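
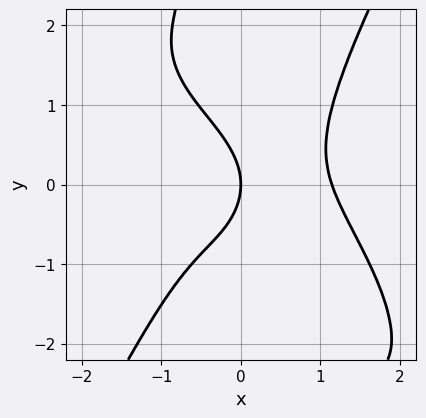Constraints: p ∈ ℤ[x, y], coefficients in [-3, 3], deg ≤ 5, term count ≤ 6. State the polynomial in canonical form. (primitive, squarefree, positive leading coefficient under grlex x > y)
1. Degree: the shape is more complex than any degree-3 curve, so deg p = 4.
2. Checking where it meets the axes: it meets the x-axis at x = 0 (among the integer gridlines); one y-axis crossing is at y = 0.
3. Assembling these constraints gives the stated polynomial.

2*x^4 + 2*x^3*y - x*y^3 - 2*y^2 - 3*x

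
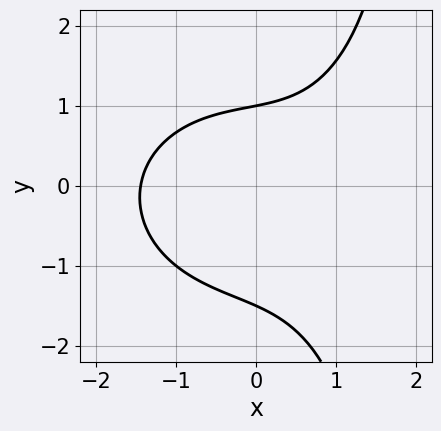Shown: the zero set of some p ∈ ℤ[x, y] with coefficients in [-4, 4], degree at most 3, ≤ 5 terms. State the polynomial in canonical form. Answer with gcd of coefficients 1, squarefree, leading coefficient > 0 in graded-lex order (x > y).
x^3 + x*y^2 - 2*y^2 - y + 3

(a) Degree: a generic line meets the curve in up to 3 points, so deg p = 3.
(b) Checking where it meets the axes: it crosses the y-axis at the gridline y = 1.
(c) Solving for integer coefficients yields p as stated.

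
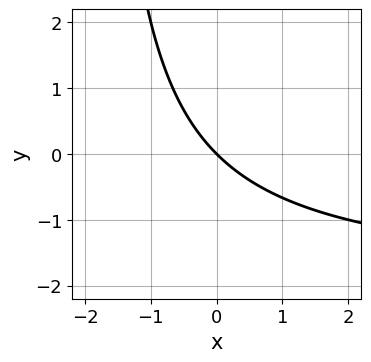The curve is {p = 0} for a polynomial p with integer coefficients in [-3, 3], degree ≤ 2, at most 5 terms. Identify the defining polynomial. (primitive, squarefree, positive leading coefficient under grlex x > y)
x*y + 2*x + 2*y

First, deg p = 2. No degree-1 curve has this shape.
Next, checking where it meets the axes: it crosses the y-axis at the gridline y = 0; it crosses the x-axis at the gridline x = 0.
Finally, matching integer coefficients to the picture gives p.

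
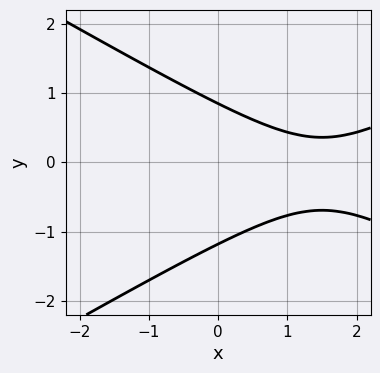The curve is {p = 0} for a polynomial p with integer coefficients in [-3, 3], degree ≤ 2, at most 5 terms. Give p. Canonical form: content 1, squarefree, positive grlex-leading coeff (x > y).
x^2 - 3*y^2 - 3*x - y + 3

(a) deg p = 2.
(b) Observable constraints: it misses every integer gridline on the x-axis.
(c) Assembling these constraints gives the stated polynomial.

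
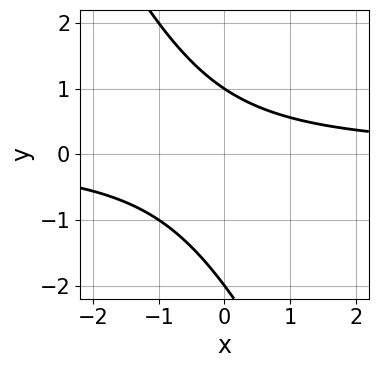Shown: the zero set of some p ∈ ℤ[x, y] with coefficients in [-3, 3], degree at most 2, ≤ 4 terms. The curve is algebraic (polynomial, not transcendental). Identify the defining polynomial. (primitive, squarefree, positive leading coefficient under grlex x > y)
2*x*y + y^2 + y - 2

(a) Degree: a generic line meets the curve in up to 2 points, so deg p = 2.
(b) Checking where it meets the axes: no x-intercept at any integer in the box; among the integer gridlines, it crosses the y-axis at y ∈ {-2, 1}.
(c) Assembling these constraints gives the stated polynomial.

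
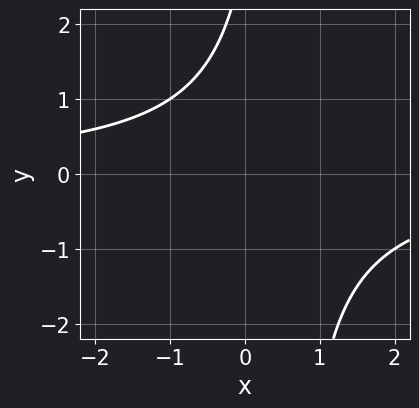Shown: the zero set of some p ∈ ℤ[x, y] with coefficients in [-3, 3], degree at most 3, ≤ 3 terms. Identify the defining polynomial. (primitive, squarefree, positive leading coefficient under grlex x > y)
2*x*y - y + 3

deg p = 2.
Against the integer gridlines: the curve avoids every integer y-axis point in the box; no x-intercept at any integer in the box.
Together with the visible shape, these determine p as stated.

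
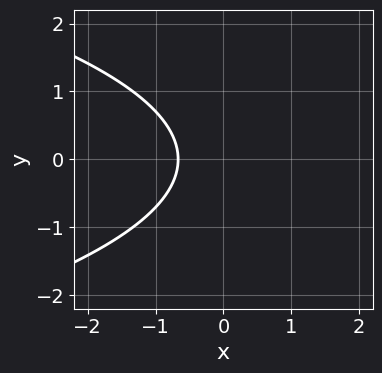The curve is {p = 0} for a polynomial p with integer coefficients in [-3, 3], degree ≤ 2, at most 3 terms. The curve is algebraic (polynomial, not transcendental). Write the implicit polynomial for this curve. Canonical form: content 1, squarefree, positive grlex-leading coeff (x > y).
2*y^2 + 3*x + 2

First, degree: no degree-1 curve has this shape, so deg p = 2.
Next, symmetries: it's symmetric under y → −y, forcing even powers of y.
Then, observable constraints: no y-intercept at any integer in the box.
Finally, solving for integer coefficients yields p as stated.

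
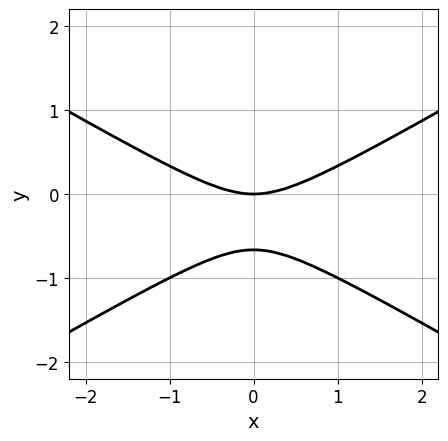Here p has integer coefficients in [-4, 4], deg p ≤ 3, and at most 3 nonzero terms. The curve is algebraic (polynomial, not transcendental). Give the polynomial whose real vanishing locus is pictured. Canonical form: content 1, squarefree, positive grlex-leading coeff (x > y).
x^2 - 3*y^2 - 2*y

1. deg p = 2.
2. Symmetries: mirror symmetry x ↦ −x ⇒ only even powers of x.
3. Against the integer gridlines: it meets the x-axis at x = 0 (among the integer gridlines); it meets the y-axis at y = 0 (among the integer gridlines).
4. Matching integer coefficients to the picture gives p.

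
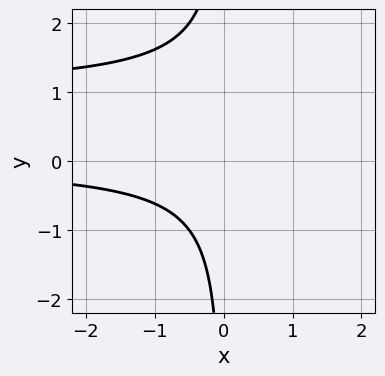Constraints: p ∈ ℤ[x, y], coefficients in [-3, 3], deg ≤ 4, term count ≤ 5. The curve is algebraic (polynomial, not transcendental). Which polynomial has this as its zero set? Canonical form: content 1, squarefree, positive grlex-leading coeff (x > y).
deg p = 3. A generic line meets the curve in up to 3 points.
Checking where it meets the axes: the curve avoids every integer x-axis point in the box; no y-intercept at any integer in the box.
Together with the visible shape, these determine p as stated.

x*y^2 - x*y + 1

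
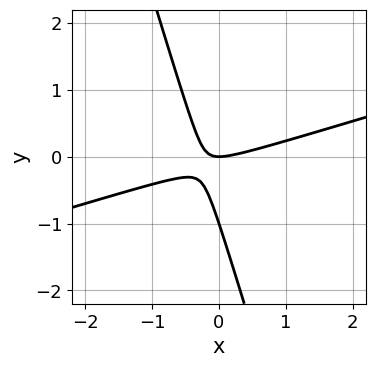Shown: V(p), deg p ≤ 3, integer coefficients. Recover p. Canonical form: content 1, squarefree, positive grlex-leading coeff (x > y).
1. deg p = 2. The shape is more complex than any degree-1 curve.
2. Against the integer gridlines: it crosses the x-axis at the gridline x = 0; among the integer gridlines, it crosses the y-axis at y ∈ {-1, 0}.
3. Solving for integer coefficients yields p as stated.

x^2 - 3*x*y - y^2 - y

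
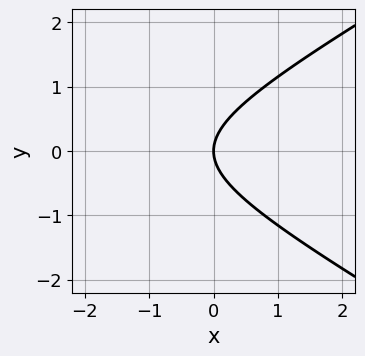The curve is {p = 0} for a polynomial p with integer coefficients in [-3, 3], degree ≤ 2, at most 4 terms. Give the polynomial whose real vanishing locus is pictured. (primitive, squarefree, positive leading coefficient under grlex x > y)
The degree is 2 — no degree-1 curve has this shape.
Symmetries: it's symmetric under y → −y, forcing even powers of y.
Reading off the gridlines: it meets the y-axis at y = 0 (among the integer gridlines); it meets the x-axis at x = 0 (among the integer gridlines).
Together with the visible shape, these determine p as stated.

x^2 - 3*y^2 + 3*x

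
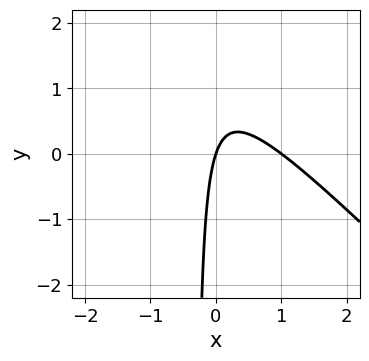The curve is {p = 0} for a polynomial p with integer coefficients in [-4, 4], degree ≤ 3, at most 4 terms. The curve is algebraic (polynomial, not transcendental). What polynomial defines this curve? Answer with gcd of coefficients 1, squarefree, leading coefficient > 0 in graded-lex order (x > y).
The degree is 2 — the shape is more complex than any degree-1 curve.
Reading off the gridlines: among the integer gridlines, it crosses the x-axis at x ∈ {0, 1}; it crosses the y-axis at the gridline y = 0.
Assembling these constraints gives the stated polynomial.

3*x^2 + 3*x*y - 3*x + y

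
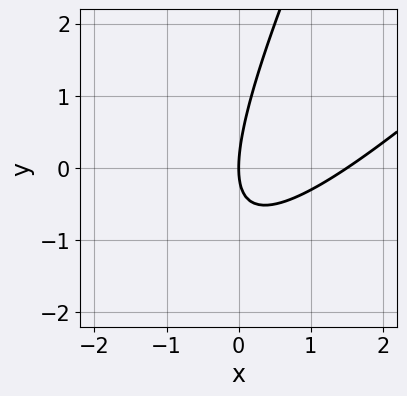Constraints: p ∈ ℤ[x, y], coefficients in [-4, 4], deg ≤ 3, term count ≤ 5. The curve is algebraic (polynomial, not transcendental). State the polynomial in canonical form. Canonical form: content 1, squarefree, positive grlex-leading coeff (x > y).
2*x^2 - 3*x*y + y^2 - 3*x

1. deg p = 2. No degree-1 curve has this shape.
2. From the visible intercepts: one y-axis crossing is at y = 0; one x-axis crossing is at x = 0.
3. Solving for integer coefficients yields p as stated.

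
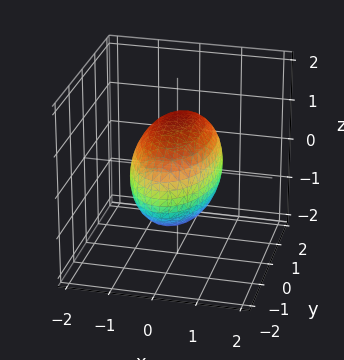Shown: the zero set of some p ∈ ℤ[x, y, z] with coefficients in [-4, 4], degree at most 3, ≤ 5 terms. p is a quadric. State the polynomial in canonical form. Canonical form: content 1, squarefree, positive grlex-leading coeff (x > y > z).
First, the degree is 2 — bounded and convex; a quadric.
Next, symmetries: the x ↦ −x reflection is a symmetry, so x appears only in even powers; it's symmetric under y → −y, forcing even powers of y; mirror symmetry z ↦ −z ⇒ only even powers of z.
Then, observable constraints: among the integer gridlines, it crosses the x-axis at x ∈ {-1, 1}.
Finally, the integer polynomial consistent with all of this is the stated p.

3*x^2 + y^2 + 2*z^2 - 3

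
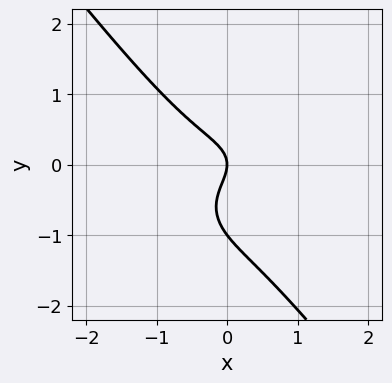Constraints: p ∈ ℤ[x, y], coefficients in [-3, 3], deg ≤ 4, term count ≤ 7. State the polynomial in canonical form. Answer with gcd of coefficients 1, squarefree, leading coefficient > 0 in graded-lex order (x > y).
3*x^3 + 2*x*y^2 + 3*y^3 + 3*y^2 + 2*x

First, deg p = 3. A generic line meets the curve in up to 3 points.
Next, from the axis intercepts and sections: it crosses the x-axis at the gridline x = 0; among the integer gridlines, it crosses the y-axis at y ∈ {-1, 0}.
Finally, matching integer coefficients to the picture gives p.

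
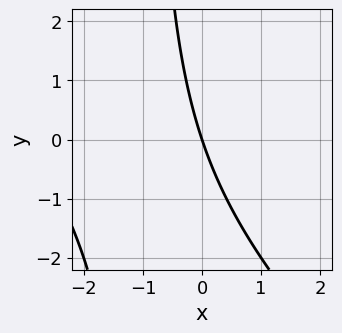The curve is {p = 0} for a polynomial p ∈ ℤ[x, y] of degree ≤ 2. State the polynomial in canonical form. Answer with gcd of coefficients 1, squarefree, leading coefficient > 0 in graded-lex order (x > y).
x^2 + x*y + 3*x + y

deg p = 2. No degree-1 curve has this shape.
Checking where it meets the axes: one x-axis crossing is at x = 0; it crosses the y-axis at the gridline y = 0.
Together with the visible shape, these determine p as stated.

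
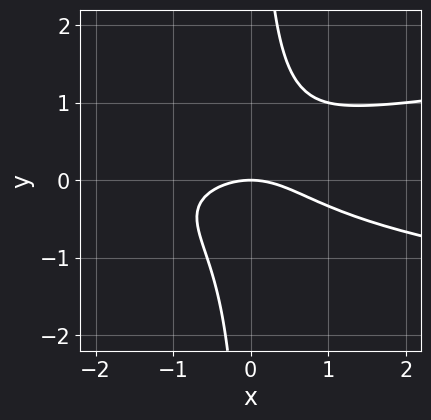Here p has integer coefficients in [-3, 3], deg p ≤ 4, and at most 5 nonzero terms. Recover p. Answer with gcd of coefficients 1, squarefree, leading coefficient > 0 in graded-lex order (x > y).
1. The degree is 3 — a generic line meets the curve in up to 3 points.
2. Reading off the gridlines: it crosses the x-axis at the gridline x = 0; it crosses the y-axis at the gridline y = 0.
3. Solving for integer coefficients yields p as stated.

3*x*y^2 - x^2 - 2*y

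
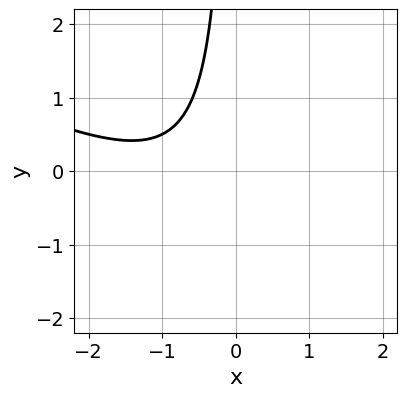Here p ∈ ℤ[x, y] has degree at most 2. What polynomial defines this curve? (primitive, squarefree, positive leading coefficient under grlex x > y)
x^2 + 2*x*y + 2*x + 2

(a) deg p = 2. A generic line meets the curve in up to 2 points.
(b) From the visible intercepts: no x-intercept at any integer in the box; the curve avoids every integer y-axis point in the box.
(c) Fitting integer coefficients to these (and the overall shape) gives p.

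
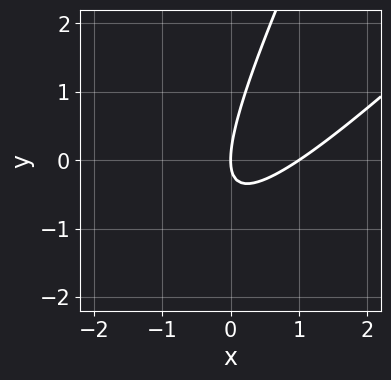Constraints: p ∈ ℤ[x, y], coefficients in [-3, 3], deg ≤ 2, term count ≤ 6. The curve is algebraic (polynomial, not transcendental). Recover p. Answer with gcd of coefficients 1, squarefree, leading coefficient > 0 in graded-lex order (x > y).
2*x^2 - 3*x*y + y^2 - 2*x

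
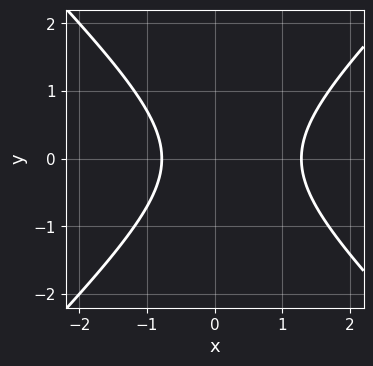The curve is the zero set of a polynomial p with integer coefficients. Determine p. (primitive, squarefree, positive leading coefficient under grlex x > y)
(a) The degree is 2 — the shape is more complex than any degree-1 curve.
(b) Symmetries: mirror symmetry y ↦ −y ⇒ only even powers of y.
(c) Observable constraints: it misses every integer gridline on the y-axis.
(d) The integer polynomial consistent with all of this is the stated p.

2*x^2 - 2*y^2 - x - 2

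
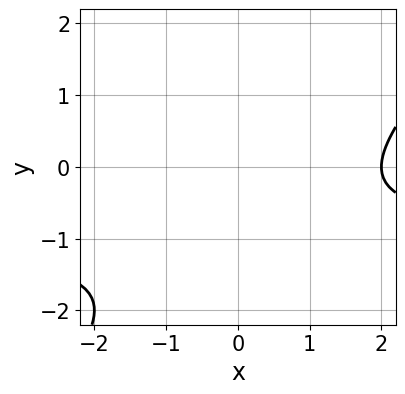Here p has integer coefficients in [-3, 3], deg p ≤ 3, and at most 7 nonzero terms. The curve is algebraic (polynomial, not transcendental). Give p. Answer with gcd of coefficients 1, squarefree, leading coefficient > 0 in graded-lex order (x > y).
x*y - y^2 + x - 2*y - 2

Degree: no degree-1 curve has this shape, so deg p = 2.
From the visible intercepts: it meets the x-axis at x = 2 (among the integer gridlines); it misses every integer gridline on the y-axis.
These observations pin down the coefficients.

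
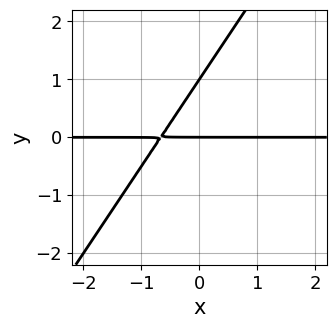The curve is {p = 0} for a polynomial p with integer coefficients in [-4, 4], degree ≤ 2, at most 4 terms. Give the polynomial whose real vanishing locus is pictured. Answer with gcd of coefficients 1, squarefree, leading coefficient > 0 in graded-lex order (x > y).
3*x*y - 2*y^2 + 2*y

(a) Degree: no degree-1 curve has this shape, so deg p = 2.
(b) From the axis intercepts and sections: among the integer gridlines, it crosses the y-axis at y ∈ {0, 1}; every point of the x-axis in the box is on the curve.
(c) Solving for integer coefficients yields p as stated.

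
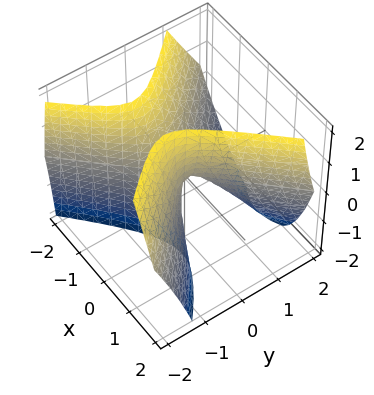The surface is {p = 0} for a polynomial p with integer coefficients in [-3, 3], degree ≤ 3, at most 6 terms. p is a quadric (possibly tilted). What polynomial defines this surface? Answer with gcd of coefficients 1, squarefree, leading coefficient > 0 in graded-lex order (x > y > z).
3*x^2 + x*z - 3*y^2 - 2*y*z - z

The degree is 2 — no degree-1 surface has this shape.
Reading off the gridlines: it meets the z-axis at z = 0 (among the integer gridlines); one y-axis crossing is at y = 0.
Matching integer coefficients to the picture gives p.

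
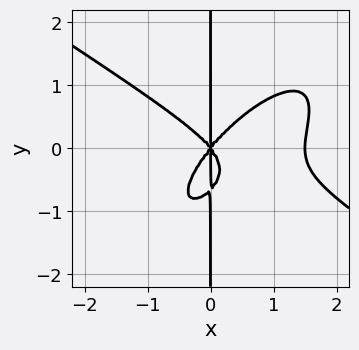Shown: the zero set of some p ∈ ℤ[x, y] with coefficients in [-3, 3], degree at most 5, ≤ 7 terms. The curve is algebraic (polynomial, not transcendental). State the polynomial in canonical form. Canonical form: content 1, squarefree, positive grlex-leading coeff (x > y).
2*x^4 - 3*x^2*y^2 + 3*x*y^3 - 3*x^3 + 2*x*y^2

(a) Degree: no degree-3 curve has this shape, so deg p = 4.
(b) Checking where it meets the axes: every point of the y-axis in the box is on the curve; it meets the x-axis at x = 0 (among the integer gridlines).
(c) These observations pin down the coefficients.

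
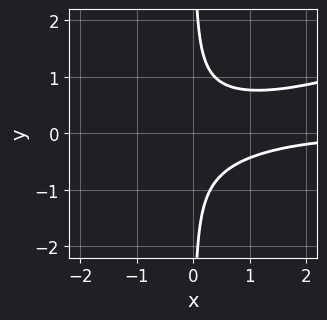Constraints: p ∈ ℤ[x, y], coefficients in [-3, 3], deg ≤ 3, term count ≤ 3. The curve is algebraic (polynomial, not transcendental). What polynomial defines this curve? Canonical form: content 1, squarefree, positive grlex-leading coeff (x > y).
(a) Degree: no degree-2 curve has this shape, so deg p = 3.
(b) From the visible intercepts: it misses every integer gridline on the y-axis; it misses every integer gridline on the x-axis.
(c) Assembling these constraints gives the stated polynomial.

x^2*y - 3*x*y^2 + 1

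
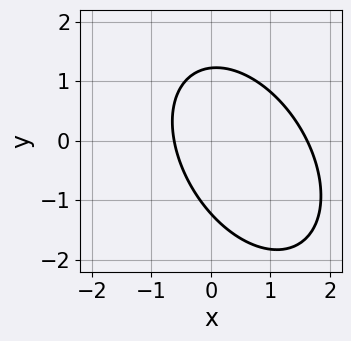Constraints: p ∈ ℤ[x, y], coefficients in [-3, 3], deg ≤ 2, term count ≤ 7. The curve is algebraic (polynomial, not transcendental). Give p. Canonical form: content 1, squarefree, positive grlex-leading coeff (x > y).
3*x^2 + 2*x*y + 2*y^2 - 3*x - 3

1. Degree: the shape is more complex than any degree-1 curve, so deg p = 2.
2. Putting this together gives p.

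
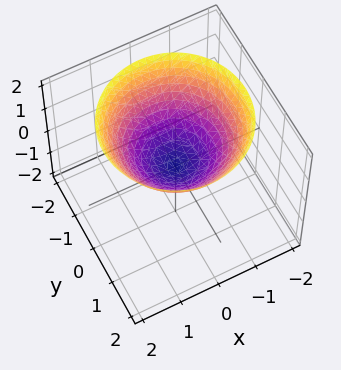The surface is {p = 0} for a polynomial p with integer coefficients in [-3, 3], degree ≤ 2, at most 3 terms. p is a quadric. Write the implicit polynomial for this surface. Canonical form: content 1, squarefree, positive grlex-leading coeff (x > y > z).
First, deg p = 2. A paraboloid; a quadric.
Then, symmetries: rotational symmetry about the z-axis ⇒ p depends on x, y only through x² + y².
Next, checking where it meets the axes: it meets the y-axis at y = 0 (among the integer gridlines); one z-axis crossing is at z = 0; it crosses the x-axis at the gridline x = 0; a circular section at z = 2 has radius between 1 and 2.
Finally, fitting integer coefficients to these (and the overall shape) gives p.

2*x^2 + 2*y^2 - 3*z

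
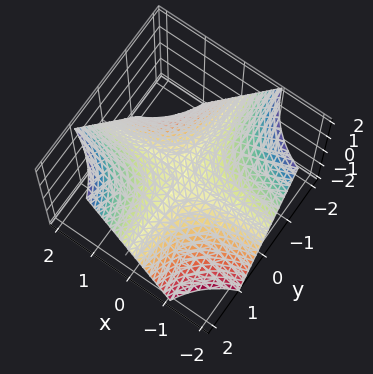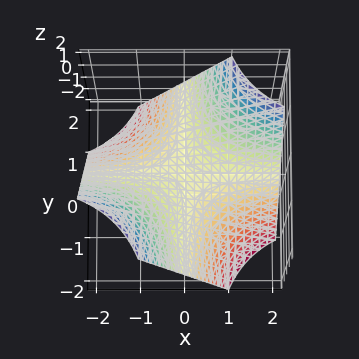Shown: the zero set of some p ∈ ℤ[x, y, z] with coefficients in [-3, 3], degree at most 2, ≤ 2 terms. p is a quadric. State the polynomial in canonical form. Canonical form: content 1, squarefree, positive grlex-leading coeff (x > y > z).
deg p = 2. A saddle surface; a quadric.
Against the integer gridlines: every point of the x-axis in the box is on the surface; one z-axis crossing is at z = 0.
Solving for integer coefficients yields p as stated. Check: (0, 2, 0) on the y-axis lies on the surface, and p(0, 2, 0) = 0. ✓

x*y - z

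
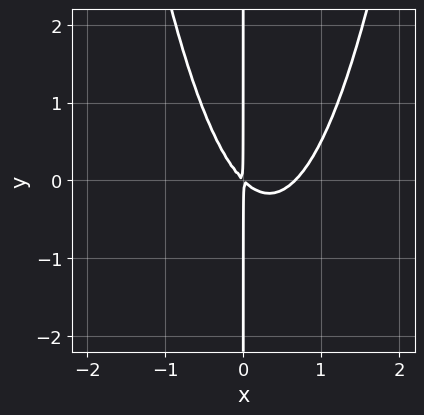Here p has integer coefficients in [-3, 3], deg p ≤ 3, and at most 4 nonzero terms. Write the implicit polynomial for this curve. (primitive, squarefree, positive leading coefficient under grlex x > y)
3*x^3 - 2*x^2 - 2*x*y

1. deg p = 3.
2. Reading off the gridlines: the visible y-axis segment lies entirely on the curve.
3. Together with the visible shape, these determine p as stated.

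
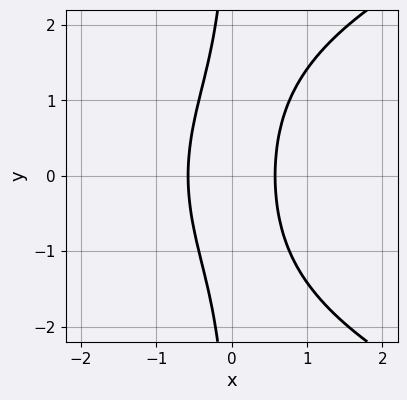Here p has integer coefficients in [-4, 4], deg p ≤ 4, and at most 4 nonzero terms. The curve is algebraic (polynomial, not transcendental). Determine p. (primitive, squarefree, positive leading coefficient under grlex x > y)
x*y^2 - 3*x^2 + 1

deg p = 3.
Symmetries: mirror symmetry y ↦ −y ⇒ only even powers of y.
Checking where it meets the axes: no y-intercept at any integer in the box.
The integer polynomial consistent with all of this is the stated p.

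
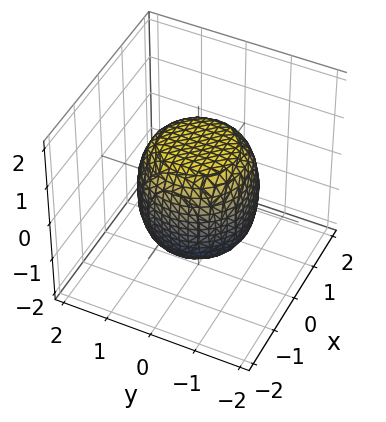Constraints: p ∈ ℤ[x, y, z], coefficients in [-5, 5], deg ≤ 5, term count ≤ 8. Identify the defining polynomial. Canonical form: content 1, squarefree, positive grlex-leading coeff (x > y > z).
First, deg p = 4. The shape is more complex than any degree-3 surface.
Next, by symmetry, the z-axis is an axis of rotation, so x and y enter only as x² + y².
Next, reading off the gridlines: a circular section at z = 1 has radius exactly 1.
Finally, these observations pin down the coefficients.

2*x^4 + 4*x^2*y^2 + 2*y^4 - x^2 - y^2 + 2*z^2 - 3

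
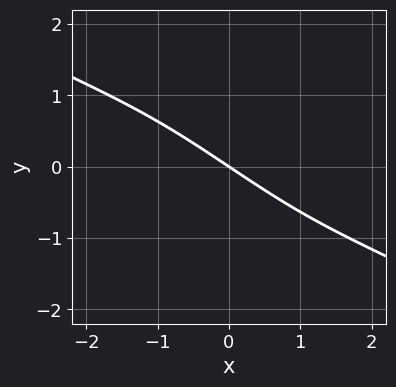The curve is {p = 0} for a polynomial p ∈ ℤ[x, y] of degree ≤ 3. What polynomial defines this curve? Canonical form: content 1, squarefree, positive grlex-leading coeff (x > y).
First, the degree is 3 — a generic line meets the curve in up to 3 points.
Next, observable constraints: one x-axis crossing is at x = 0; it meets the y-axis at y = 0 (among the integer gridlines).
Finally, the integer polynomial consistent with all of this is the stated p.

x^3 + 3*x^2*y + 2*x*y^2 + 2*x + 3*y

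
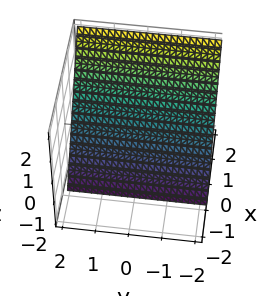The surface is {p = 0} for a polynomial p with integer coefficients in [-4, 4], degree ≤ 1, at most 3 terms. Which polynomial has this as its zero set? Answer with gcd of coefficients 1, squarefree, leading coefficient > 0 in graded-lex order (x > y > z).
The degree is 1 — the surface is flat (a plane).
From the axis intercepts and sections: it crosses the z-axis at the gridline z = -1; the surface avoids every integer y-axis point in the box.
The integer polynomial consistent with all of this is the stated p.

3*x - 2*z - 2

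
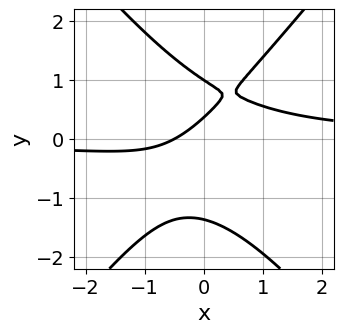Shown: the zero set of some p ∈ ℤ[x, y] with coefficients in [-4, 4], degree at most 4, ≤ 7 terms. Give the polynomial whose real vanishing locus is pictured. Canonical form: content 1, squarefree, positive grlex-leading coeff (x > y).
3*x^2*y - 2*y^3 - 2*x + 3*y - 1

1. The degree is 3 — no degree-2 curve has this shape.
2. Observable constraints: one y-axis crossing is at y = 1.
3. These observations pin down the coefficients.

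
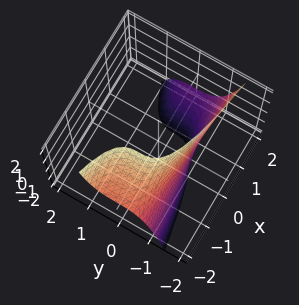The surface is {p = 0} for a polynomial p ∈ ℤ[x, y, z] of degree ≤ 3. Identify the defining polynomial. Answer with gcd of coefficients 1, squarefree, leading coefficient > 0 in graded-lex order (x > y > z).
2*y^3 + x*z + 2

(a) The degree is 3 — the shape is more complex than any degree-2 surface.
(b) From the visible intercepts: no z-intercept at any integer in the box; it misses every integer gridline on the x-axis; one y-axis crossing is at y = -1.
(c) Together with the visible shape, these determine p as stated.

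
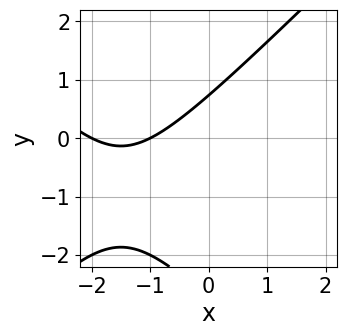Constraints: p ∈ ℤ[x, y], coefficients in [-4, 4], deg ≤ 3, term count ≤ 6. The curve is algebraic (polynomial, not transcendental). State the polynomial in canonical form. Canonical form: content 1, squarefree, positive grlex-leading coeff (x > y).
(a) The degree is 2 — the shape is more complex than any degree-1 curve.
(b) Reading off the gridlines: the x-axis gridline crossings are at x ∈ {-2, -1}.
(c) Fitting integer coefficients to these (and the overall shape) gives p.

x^2 - y^2 + 3*x - 2*y + 2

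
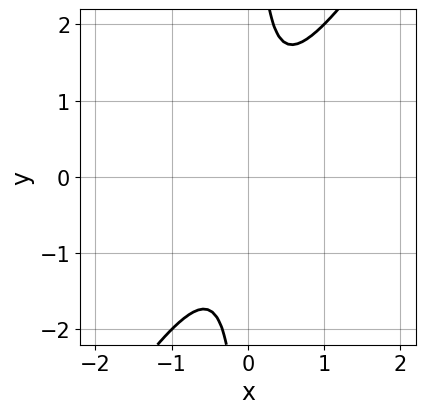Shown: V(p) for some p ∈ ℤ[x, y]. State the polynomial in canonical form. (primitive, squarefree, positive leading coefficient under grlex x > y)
(a) deg p = 2.
(b) Observable constraints: the curve avoids every integer y-axis point in the box; the curve avoids every integer x-axis point in the box.
(c) These observations pin down the coefficients.

3*x^2 - 2*x*y + 1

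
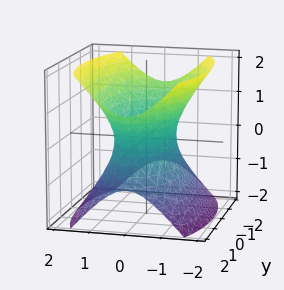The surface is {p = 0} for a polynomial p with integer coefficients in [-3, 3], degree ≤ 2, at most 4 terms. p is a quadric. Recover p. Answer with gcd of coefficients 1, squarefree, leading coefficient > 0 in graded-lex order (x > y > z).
deg p = 2. An hourglass — one-sheet hyperboloid; a quadric.
Symmetries: the y ↦ −y reflection is a symmetry, so y appears only in even powers; it's symmetric under z → −z, forcing even powers of z; the x ↦ −x reflection is a symmetry, so x appears only in even powers.
From the axis intercepts and sections: it misses every integer gridline on the z-axis.
These observations pin down the coefficients.

3*x^2 + y^2 - 2*z^2 - 2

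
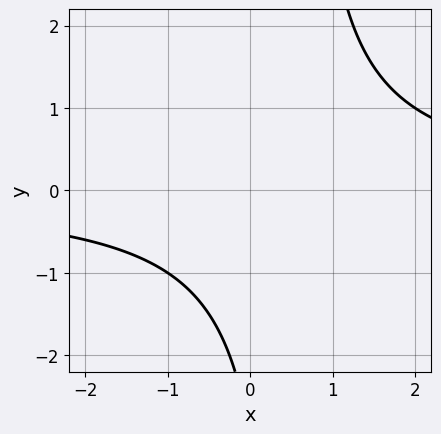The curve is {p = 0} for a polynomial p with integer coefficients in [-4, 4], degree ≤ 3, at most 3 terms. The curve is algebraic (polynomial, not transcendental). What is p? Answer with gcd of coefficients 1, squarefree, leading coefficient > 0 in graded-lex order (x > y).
deg p = 2. A generic line meets the curve in up to 2 points.
Checking where it meets the axes: no x-intercept at any integer in the box; no y-intercept at any integer in the box.
Putting this together gives p.

2*x*y - y - 3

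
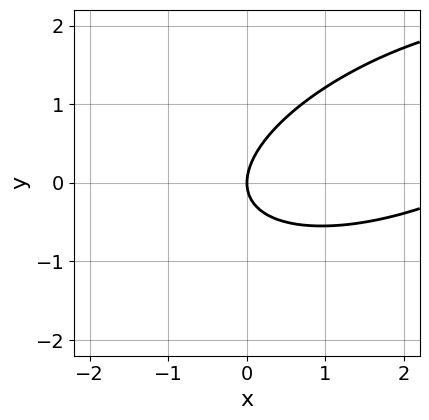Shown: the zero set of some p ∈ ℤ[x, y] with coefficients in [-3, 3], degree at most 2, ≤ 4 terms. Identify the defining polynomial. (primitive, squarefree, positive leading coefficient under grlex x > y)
x^2 - 2*x*y + 3*y^2 - 3*x

Degree: no degree-1 curve has this shape, so deg p = 2.
Reading off the gridlines: one y-axis crossing is at y = 0; it crosses the x-axis at the gridline x = 0.
Together with the visible shape, these determine p as stated.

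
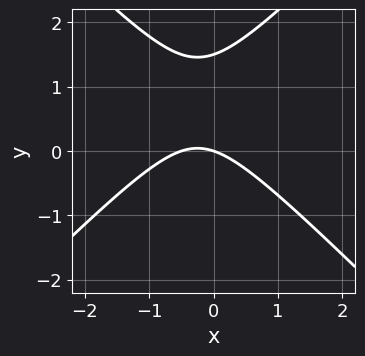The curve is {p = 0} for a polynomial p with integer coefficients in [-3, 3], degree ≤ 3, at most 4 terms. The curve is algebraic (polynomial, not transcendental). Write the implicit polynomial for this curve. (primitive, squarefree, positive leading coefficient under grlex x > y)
2*x^2 - 2*y^2 + x + 3*y

1. Degree: the shape is more complex than any degree-1 curve, so deg p = 2.
2. Checking where it meets the axes: it meets the y-axis at y = 0 (among the integer gridlines); it crosses the x-axis at the gridline x = 0.
3. Together with the visible shape, these determine p as stated.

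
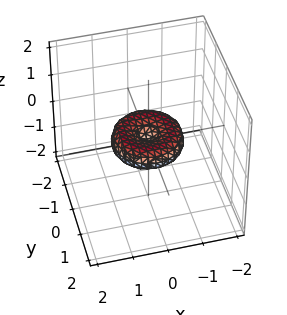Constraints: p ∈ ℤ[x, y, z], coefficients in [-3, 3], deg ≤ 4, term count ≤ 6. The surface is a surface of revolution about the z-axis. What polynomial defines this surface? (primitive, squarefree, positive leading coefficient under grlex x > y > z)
deg p = 4. A generic line meets the surface in up to 4 points.
Symmetries: rotational symmetry about the z-axis ⇒ p depends on x, y only through x² + y².
Against the integer gridlines: a circular section at z = 0 has radius exactly 1; it crosses the z-axis at the gridline z = 0; among the integer gridlines, it crosses the y-axis at y ∈ {-1, 0, 1}; the x-axis gridline crossings are at x ∈ {-1, 0, 1}.
The integer polynomial consistent with all of this is the stated p.

x^4 + 2*x^2*y^2 + y^4 - x^2 - y^2 + 2*z^2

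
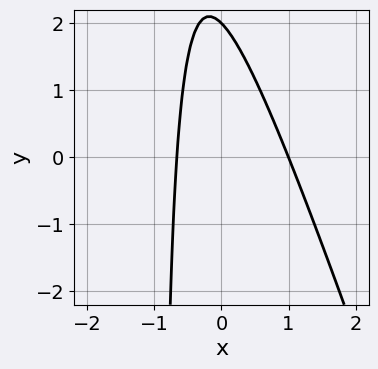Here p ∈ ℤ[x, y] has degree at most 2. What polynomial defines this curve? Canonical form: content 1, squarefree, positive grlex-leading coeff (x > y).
3*x^2 + x*y - x + y - 2

First, deg p = 2. The shape is more complex than any degree-1 curve.
Then, reading off the gridlines: it meets the x-axis at x = 1 (among the integer gridlines); it meets the y-axis at y = 2 (among the integer gridlines).
Finally, solving for integer coefficients yields p as stated.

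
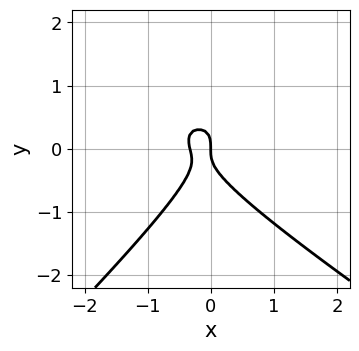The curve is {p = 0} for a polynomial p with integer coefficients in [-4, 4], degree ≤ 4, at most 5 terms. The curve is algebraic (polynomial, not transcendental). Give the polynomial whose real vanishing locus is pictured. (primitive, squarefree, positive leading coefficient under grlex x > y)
(a) The degree is 3 — the shape is more complex than any degree-2 curve.
(b) Checking where it meets the axes: it crosses the y-axis at the gridline y = 0; one x-axis crossing is at x = 0.
(c) The integer polynomial consistent with all of this is the stated p.

2*x^2*y + x*y^2 - 3*y^3 - 3*x^2 - x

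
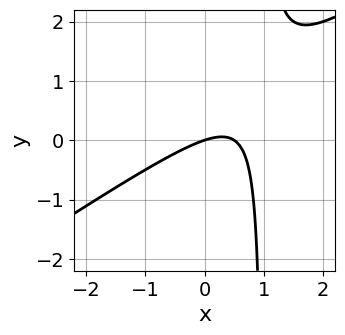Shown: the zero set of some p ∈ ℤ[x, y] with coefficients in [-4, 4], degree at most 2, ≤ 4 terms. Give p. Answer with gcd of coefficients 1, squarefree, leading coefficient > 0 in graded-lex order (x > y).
2*x^2 - 3*x*y - x + 3*y

First, the degree is 2 — the shape is more complex than any degree-1 curve.
Then, against the integer gridlines: it meets the y-axis at y = 0 (among the integer gridlines); it meets the x-axis at x = 0 (among the integer gridlines).
Finally, matching integer coefficients to the picture gives p.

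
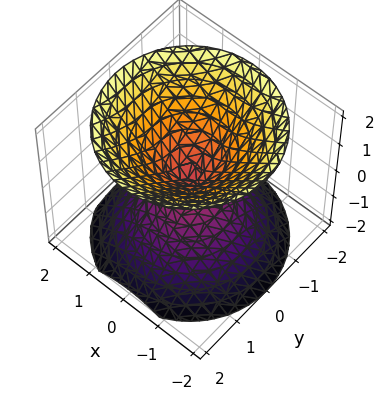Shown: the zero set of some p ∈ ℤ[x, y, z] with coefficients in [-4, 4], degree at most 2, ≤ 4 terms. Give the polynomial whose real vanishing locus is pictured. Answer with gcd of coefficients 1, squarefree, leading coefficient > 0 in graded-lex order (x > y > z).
(a) I count 2 distinct pieces. They look like related sheets of one shape, so recover p as a whole.
(b) The degree is 2 — a double cone through the origin; a quadric.
(c) By symmetry, the z-axis is an axis of rotation, so x and y enter only as x² + y²; the z ↦ −z reflection is a symmetry, so z appears only in even powers.
(d) From the visible intercepts: it crosses the x-axis at the gridline x = 0; it crosses the y-axis at the gridline y = 0; a circular section at z = -1 has radius exactly 1.
(e) Together with the visible shape, these determine p as stated.

x^2 + y^2 - z^2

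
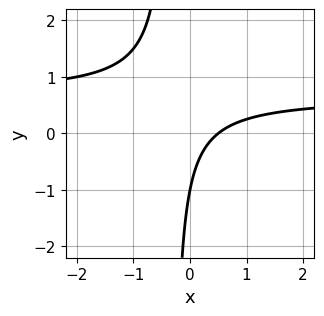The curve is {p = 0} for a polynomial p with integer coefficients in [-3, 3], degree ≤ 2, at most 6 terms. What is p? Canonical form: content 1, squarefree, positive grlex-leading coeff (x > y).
3*x*y - 2*x + y + 1

First, deg p = 2. No degree-1 curve has this shape.
Then, observable constraints: it crosses the y-axis at the gridline y = -1.
Finally, assembling these constraints gives the stated polynomial.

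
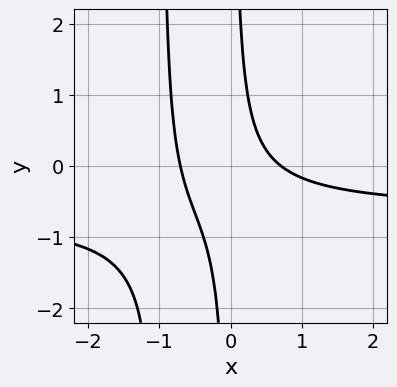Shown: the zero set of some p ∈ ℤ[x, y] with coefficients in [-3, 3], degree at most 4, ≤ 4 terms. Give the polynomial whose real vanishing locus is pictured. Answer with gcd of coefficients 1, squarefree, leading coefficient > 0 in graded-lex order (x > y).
3*x^2*y + 2*x^2 + 3*x*y - 1

First, deg p = 3.
Then, from the visible intercepts: it misses every integer gridline on the y-axis.
Finally, matching integer coefficients to the picture gives p.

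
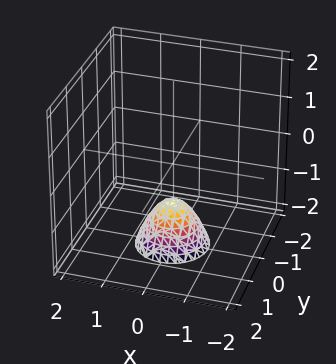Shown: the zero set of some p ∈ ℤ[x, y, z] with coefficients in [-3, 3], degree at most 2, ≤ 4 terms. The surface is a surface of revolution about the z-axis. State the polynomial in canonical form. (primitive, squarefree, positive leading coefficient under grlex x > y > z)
1. Degree: a generic line meets the surface in up to 2 points, so deg p = 2.
2. By symmetry, the z-axis is an axis of rotation, so x and y enter only as x² + y².
3. From the visible intercepts: the surface avoids every integer x-axis point in the box; no y-intercept at any integer in the box; a circular section at z = -2 has radius between 0 and 1.
4. Assembling these constraints gives the stated polynomial. Check: (0, 0, -1) on the z-axis lies on the surface, and p(0, 0, -1) = 0. ✓

3*x^2 + 3*y^2 + 2*z + 2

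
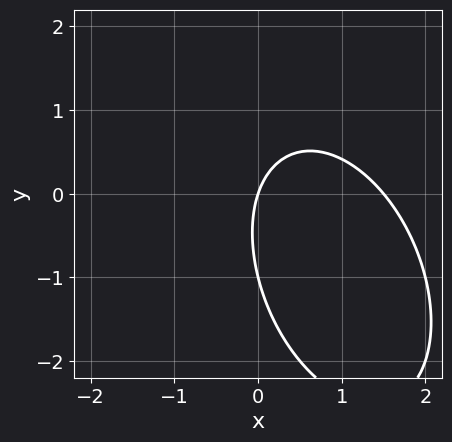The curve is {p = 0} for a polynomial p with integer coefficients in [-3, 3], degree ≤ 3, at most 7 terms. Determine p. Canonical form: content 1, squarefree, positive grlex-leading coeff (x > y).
(a) Degree: no degree-1 curve has this shape, so deg p = 2.
(b) From the axis intercepts and sections: among the integer gridlines, it crosses the y-axis at y ∈ {-1, 0}; one x-axis crossing is at x = 0.
(c) Assembling these constraints gives the stated polynomial.

2*x^2 + x*y + y^2 - 3*x + y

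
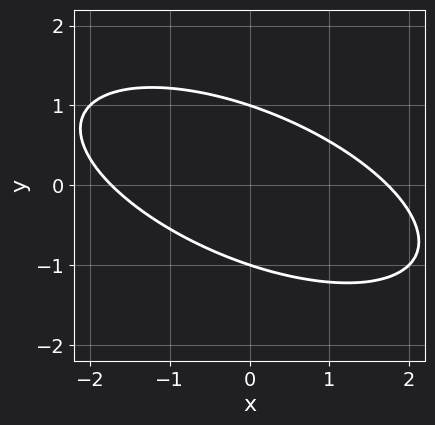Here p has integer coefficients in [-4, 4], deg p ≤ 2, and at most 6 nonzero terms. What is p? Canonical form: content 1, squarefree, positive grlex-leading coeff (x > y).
x^2 + 2*x*y + 3*y^2 - 3

First, the degree is 2 — no degree-1 curve has this shape.
Next, observable constraints: among the integer gridlines, it crosses the y-axis at y ∈ {-1, 1}.
Finally, matching integer coefficients to the picture gives p.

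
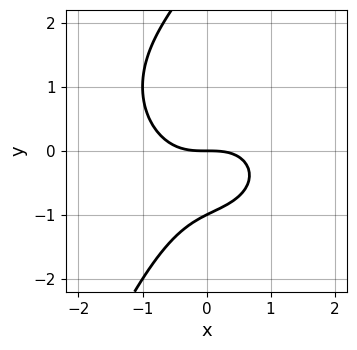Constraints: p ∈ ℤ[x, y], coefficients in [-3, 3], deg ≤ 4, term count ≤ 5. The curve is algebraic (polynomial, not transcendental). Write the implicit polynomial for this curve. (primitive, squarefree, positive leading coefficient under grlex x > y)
deg p = 3. No degree-2 curve has this shape.
Checking where it meets the axes: one x-axis crossing is at x = 0; among the integer gridlines, it crosses the y-axis at y ∈ {-1, 0}.
Assembling these constraints gives the stated polynomial.

2*x^3 + 2*x*y^2 - y^3 + 2*y^2 + 3*y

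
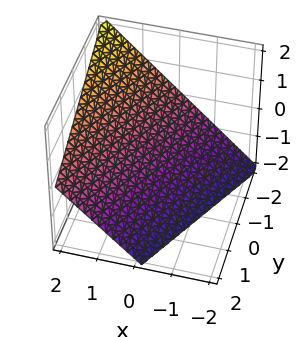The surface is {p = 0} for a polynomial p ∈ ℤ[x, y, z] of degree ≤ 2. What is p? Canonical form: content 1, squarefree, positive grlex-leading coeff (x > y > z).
2*x - y - 2*z - 2

First, deg p = 1.
Then, observable constraints: one y-axis crossing is at y = -2; one z-axis crossing is at z = -1; it meets the x-axis at x = 1 (among the integer gridlines).
Finally, together with the visible shape, these determine p as stated.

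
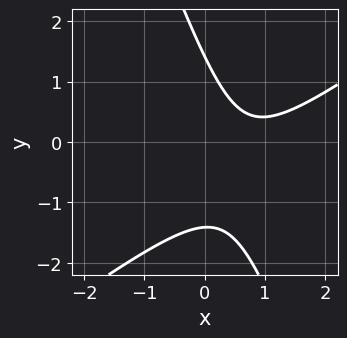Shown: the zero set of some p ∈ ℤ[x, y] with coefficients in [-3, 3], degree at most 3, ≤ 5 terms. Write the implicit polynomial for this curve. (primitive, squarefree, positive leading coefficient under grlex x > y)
deg p = 2. No degree-1 curve has this shape.
Checking where it meets the axes: it misses every integer gridline on the x-axis.
The integer polynomial consistent with all of this is the stated p.

2*x^2 - 2*x*y - y^2 - 3*x + 2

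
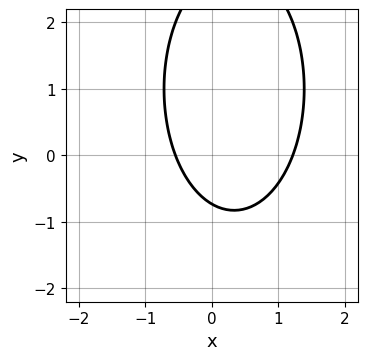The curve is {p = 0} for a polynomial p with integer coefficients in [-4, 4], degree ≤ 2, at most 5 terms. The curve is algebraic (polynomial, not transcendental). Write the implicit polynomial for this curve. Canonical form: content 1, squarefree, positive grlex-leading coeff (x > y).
1. The degree is 2 — the shape is more complex than any degree-1 curve.
2. The integer polynomial consistent with all of this is the stated p.

3*x^2 + y^2 - 2*x - 2*y - 2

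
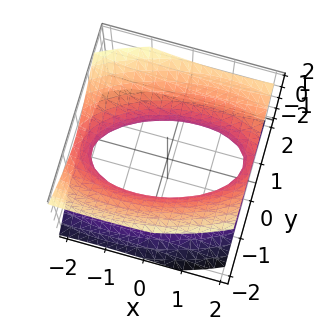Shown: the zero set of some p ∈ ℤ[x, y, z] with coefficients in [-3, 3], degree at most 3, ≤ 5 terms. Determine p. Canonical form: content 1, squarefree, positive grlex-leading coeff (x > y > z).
x^2 - x*y + 3*y^2 - 3*z^2 - 3

First, the degree is 2 — a generic line meets the surface in up to 2 points.
Then, from the visible intercepts: it misses every integer gridline on the z-axis; among the integer gridlines, it crosses the y-axis at y ∈ {-1, 1}.
Finally, the integer polynomial consistent with all of this is the stated p.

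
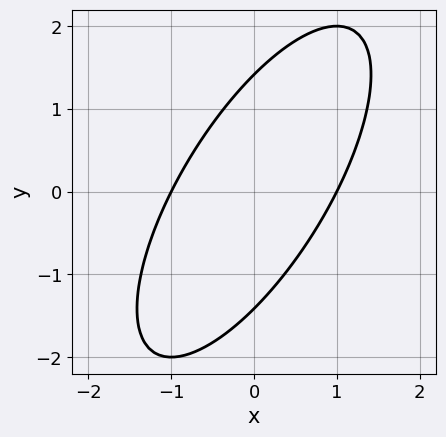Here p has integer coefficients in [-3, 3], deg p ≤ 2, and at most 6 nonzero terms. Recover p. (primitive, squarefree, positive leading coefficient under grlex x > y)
2*x^2 - 2*x*y + y^2 - 2

deg p = 2. The shape is more complex than any degree-1 curve.
Against the integer gridlines: among the integer gridlines, it crosses the x-axis at x ∈ {-1, 1}.
These observations pin down the coefficients.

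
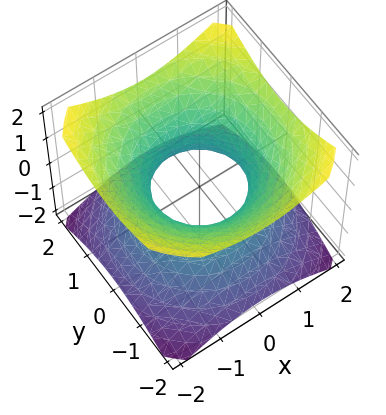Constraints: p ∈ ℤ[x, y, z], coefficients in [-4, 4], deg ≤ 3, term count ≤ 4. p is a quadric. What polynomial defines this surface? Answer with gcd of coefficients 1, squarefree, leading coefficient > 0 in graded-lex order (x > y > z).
First, the degree is 2 — an hourglass — one-sheet hyperboloid; a quadric.
Next, symmetry: the surface is invariant under rotation about z: p = q(x² + y², z); the z ↦ −z reflection is a symmetry, so z appears only in even powers.
Next, from the visible intercepts: the surface avoids every integer z-axis point in the box; a circular section at z = -1 has radius between 1 and 2; the x-axis gridline crossings are at x ∈ {-1, 1}; among the integer gridlines, it crosses the y-axis at y ∈ {-1, 1}.
Finally, putting this together gives p.

2*x^2 + 2*y^2 - 3*z^2 - 2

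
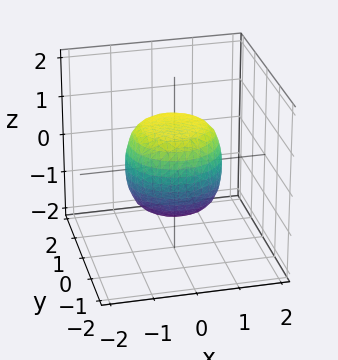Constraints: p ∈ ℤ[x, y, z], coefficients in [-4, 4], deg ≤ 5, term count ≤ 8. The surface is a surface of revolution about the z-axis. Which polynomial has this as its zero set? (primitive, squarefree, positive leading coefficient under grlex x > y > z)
2*x^4 + 4*x^2*y^2 + 2*y^4 - x^2 - y^2 + 2*z^2 - 2

First, deg p = 4. A generic line meets the surface in up to 4 points.
Then, symmetry: the z-axis is an axis of rotation, so x and y enter only as x² + y².
Next, checking where it meets the axes: among the integer gridlines, it crosses the z-axis at z ∈ {-1, 1}; a circular section at z = -1 has radius between 0 and 1.
Finally, solving for integer coefficients yields p as stated.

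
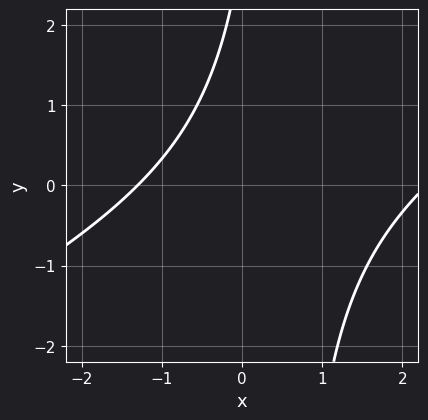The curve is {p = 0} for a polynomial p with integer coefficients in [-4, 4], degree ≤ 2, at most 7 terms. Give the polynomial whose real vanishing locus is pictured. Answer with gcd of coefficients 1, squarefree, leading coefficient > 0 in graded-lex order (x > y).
1. deg p = 2. The shape is more complex than any degree-1 curve.
2. Checking where it meets the axes: it misses every integer gridline on the y-axis.
3. Assembling these constraints gives the stated polynomial.

x^2 - 2*x*y - x + y - 3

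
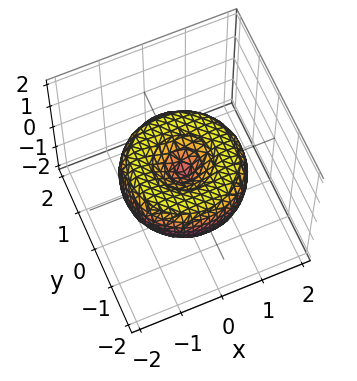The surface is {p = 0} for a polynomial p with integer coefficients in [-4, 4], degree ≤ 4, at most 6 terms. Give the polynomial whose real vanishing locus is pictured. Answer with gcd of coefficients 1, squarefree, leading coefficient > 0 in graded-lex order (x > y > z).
x^4 + 2*x^2*y^2 + y^4 - 2*x^2 - 2*y^2 + 2*z^2

(a) Degree: no degree-3 surface has this shape, so deg p = 4.
(b) Symmetries: rotational symmetry about the z-axis ⇒ p depends on x, y only through x² + y².
(c) Observable constraints: one y-axis crossing is at y = 0; one x-axis crossing is at x = 0; a circular section at z = 0 has radius between 1 and 2; it crosses the z-axis at the gridline z = 0.
(d) Together with the visible shape, these determine p as stated.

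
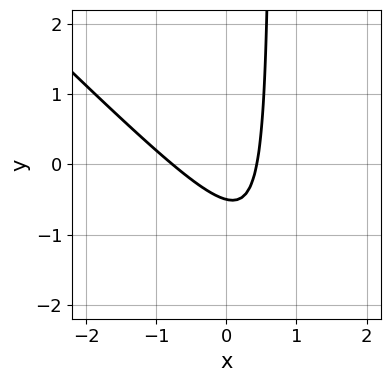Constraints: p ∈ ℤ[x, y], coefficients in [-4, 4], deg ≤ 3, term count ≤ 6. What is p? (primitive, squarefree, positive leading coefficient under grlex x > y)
3*x^2 + 3*x*y + x - 2*y - 1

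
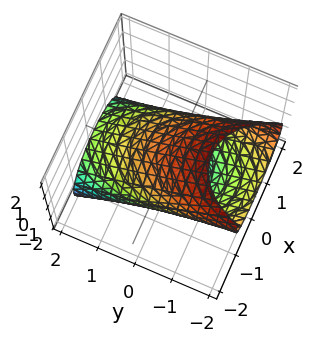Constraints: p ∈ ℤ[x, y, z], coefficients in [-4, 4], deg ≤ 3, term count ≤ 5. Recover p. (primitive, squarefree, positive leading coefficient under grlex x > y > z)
2*x^2 + y^2 + 3*y*z + 2*z^2 - 3

The degree is 2 — a generic line meets the surface in up to 2 points.
Solving for integer coefficients yields p as stated.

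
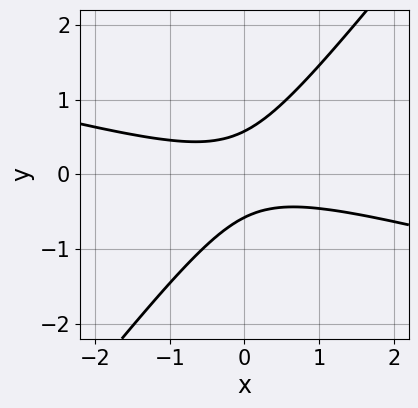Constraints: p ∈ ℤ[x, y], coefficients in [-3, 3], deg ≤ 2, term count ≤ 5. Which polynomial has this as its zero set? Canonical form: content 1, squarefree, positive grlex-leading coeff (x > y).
x^2 + 3*x*y - 3*y^2 + 1

First, degree: no degree-1 curve has this shape, so deg p = 2.
Then, checking where it meets the axes: it misses every integer gridline on the x-axis.
Finally, solving for integer coefficients yields p as stated.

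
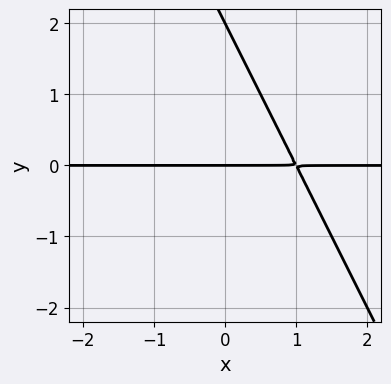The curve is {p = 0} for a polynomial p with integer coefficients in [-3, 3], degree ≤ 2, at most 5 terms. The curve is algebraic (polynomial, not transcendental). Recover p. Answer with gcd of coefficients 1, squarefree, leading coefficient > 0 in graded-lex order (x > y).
1. The degree is 2 — no degree-1 curve has this shape.
2. Checking where it meets the axes: every point of the x-axis in the box is on the curve; among the integer gridlines, it crosses the y-axis at y ∈ {0, 2}.
3. Fitting integer coefficients to these (and the overall shape) gives p.

2*x*y + y^2 - 2*y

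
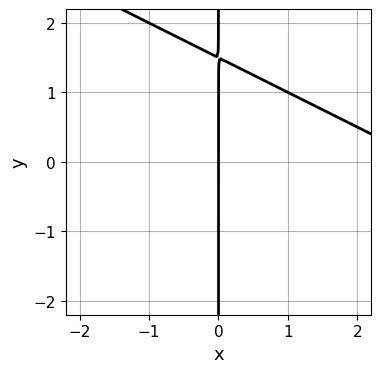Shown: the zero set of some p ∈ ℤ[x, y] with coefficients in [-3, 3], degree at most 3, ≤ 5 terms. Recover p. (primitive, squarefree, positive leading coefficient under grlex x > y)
x^2 + 2*x*y - 3*x

Degree: the shape is more complex than any degree-1 curve, so deg p = 2.
Reading off the gridlines: every point of the y-axis in the box is on the curve; it crosses the x-axis at the gridline x = 0.
These observations pin down the coefficients.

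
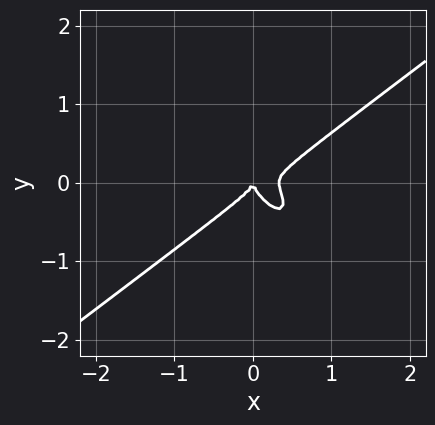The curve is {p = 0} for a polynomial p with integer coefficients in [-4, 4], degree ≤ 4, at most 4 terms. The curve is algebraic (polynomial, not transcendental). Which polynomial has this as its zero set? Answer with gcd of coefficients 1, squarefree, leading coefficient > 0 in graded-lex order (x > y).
First, the degree is 3 — no degree-2 curve has this shape.
Next, reading off the gridlines: it crosses the y-axis at the gridline y = 0; it meets the x-axis at x = 0 (among the integer gridlines).
Finally, putting this together gives p.

3*x^3 - 3*x*y^2 - 3*y^3 - x^2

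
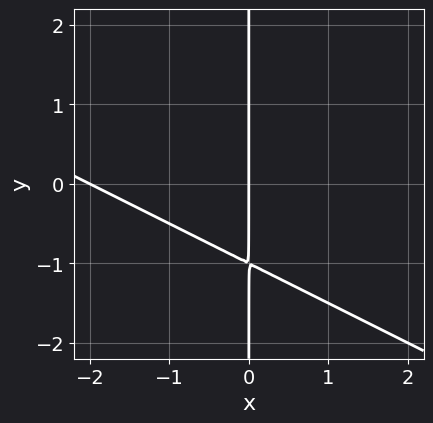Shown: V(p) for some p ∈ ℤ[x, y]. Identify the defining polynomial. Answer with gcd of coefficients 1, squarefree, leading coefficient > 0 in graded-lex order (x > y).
x^2 + 2*x*y + 2*x

1. Degree: a generic line meets the curve in up to 2 points, so deg p = 2.
2. Checking where it meets the axes: every point of the y-axis in the box is on the curve; the x-axis gridline crossings are at x ∈ {-2, 0}.
3. Fitting integer coefficients to these (and the overall shape) gives p.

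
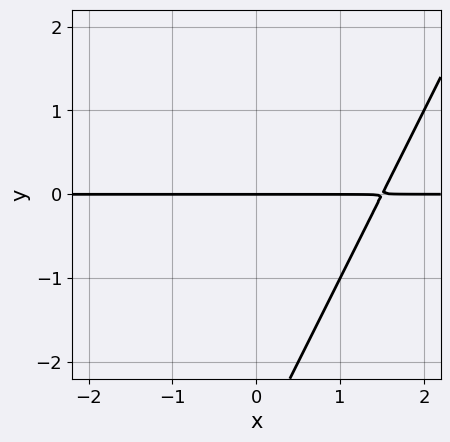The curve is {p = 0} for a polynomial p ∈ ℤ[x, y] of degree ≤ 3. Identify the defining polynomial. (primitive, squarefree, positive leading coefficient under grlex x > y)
First, deg p = 2. No degree-1 curve has this shape.
Then, observable constraints: one y-axis crossing is at y = 0; the visible x-axis segment lies entirely on the curve.
Finally, matching integer coefficients to the picture gives p.

2*x*y - y^2 - 3*y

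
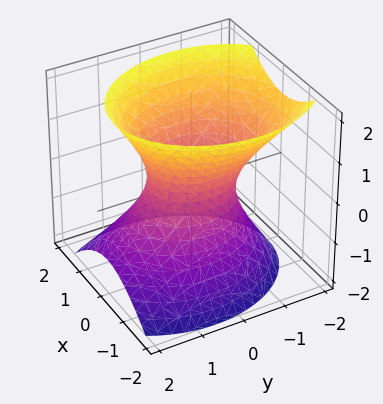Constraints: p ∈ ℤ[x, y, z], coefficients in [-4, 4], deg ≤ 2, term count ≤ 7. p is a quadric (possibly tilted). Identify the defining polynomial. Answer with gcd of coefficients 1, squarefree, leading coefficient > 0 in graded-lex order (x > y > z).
3*x^2 + 2*y^2 + y*z - 2*z^2 - 2

1. deg p = 2.
2. Observable constraints: it misses every integer gridline on the z-axis; among the integer gridlines, it crosses the y-axis at y ∈ {-1, 1}.
3. Matching integer coefficients to the picture gives p.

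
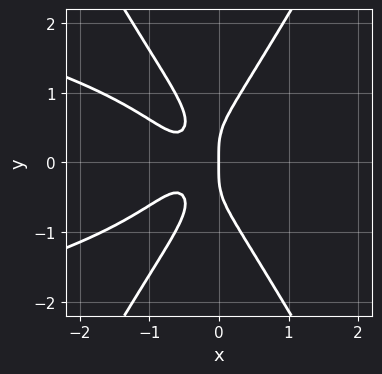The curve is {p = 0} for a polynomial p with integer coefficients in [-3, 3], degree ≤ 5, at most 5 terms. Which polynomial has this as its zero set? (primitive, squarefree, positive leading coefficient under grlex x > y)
3*x^2*y^2 - y^4 + 3*x^3 + 3*x^2 + x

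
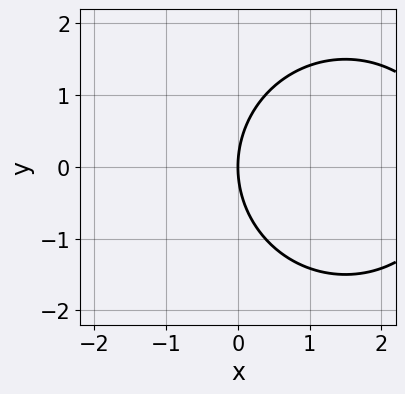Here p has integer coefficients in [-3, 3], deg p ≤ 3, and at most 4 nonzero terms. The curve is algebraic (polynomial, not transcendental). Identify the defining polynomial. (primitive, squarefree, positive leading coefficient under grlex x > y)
x^2 + y^2 - 3*x

The degree is 2 — no degree-1 curve has this shape.
Symmetries: the y ↦ −y reflection is a symmetry, so y appears only in even powers.
Reading off the gridlines: one y-axis crossing is at y = 0; one x-axis crossing is at x = 0.
These observations pin down the coefficients.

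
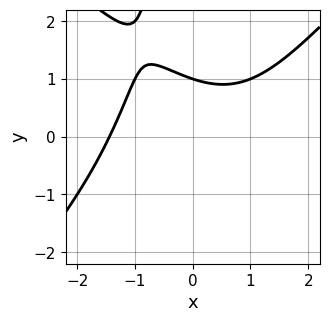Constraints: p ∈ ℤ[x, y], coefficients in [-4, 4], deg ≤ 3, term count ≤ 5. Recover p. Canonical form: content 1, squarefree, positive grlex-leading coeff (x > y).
First, deg p = 3. The shape is more complex than any degree-2 curve.
Next, from the visible intercepts: it crosses the y-axis at the gridline y = 1.
Finally, putting this together gives p.

x^3 - x*y^2 - 3*y + 3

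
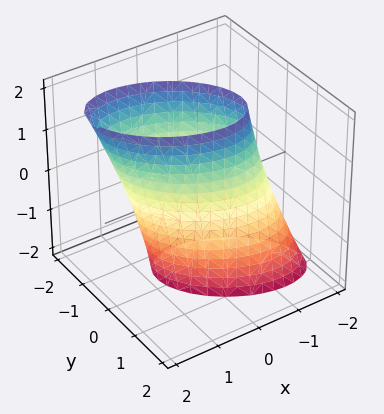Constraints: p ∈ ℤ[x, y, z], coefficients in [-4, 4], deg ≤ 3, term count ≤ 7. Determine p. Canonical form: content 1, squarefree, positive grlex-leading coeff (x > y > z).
2*x^2 + 2*x*y - x*z + 3*y^2 - 3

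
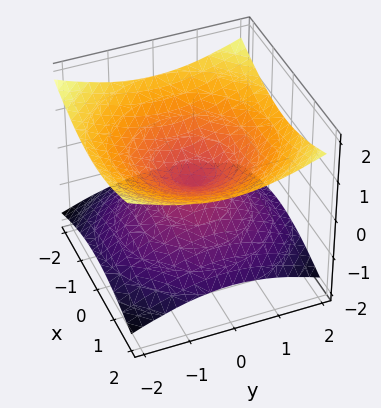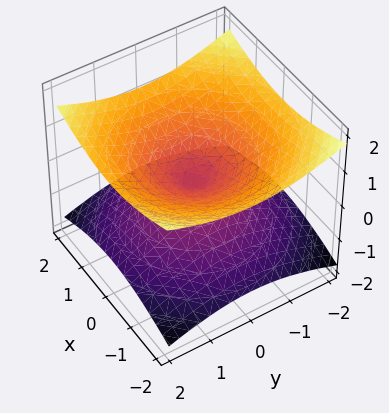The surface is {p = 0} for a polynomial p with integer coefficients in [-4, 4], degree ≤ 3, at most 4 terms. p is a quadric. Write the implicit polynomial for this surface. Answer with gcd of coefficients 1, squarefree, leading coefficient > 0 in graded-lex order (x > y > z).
deg p = 2. A double cone through the origin; a quadric.
Symmetries: rotational symmetry about the z-axis ⇒ p depends on x, y only through x² + y²; mirror symmetry z ↦ −z ⇒ only even powers of z.
Against the integer gridlines: one z-axis crossing is at z = 0; one y-axis crossing is at y = 0.
These observations pin down the coefficients.

x^2 + y^2 - 3*z^2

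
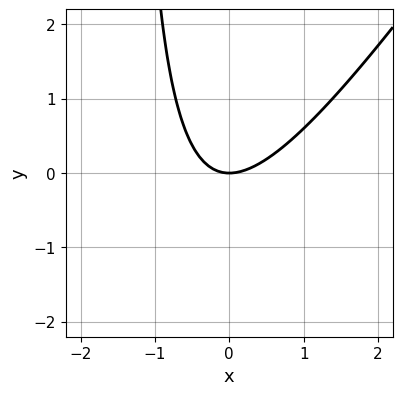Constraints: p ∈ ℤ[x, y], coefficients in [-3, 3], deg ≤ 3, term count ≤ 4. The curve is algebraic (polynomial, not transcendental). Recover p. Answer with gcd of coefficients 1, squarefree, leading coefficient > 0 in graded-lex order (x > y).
3*x^2 - 2*x*y - 3*y

(a) The degree is 2 — the shape is more complex than any degree-1 curve.
(b) Reading off the gridlines: it crosses the y-axis at the gridline y = 0; it crosses the x-axis at the gridline x = 0.
(c) The integer polynomial consistent with all of this is the stated p.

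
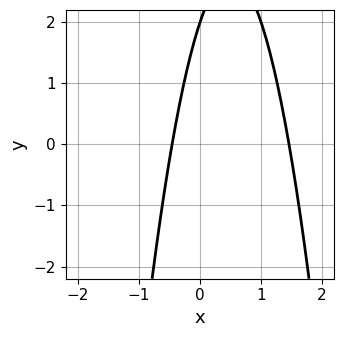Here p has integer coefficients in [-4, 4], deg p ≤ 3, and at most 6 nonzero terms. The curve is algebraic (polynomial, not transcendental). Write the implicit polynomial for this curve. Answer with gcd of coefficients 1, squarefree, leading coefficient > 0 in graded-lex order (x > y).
3*x^2 - 3*x + y - 2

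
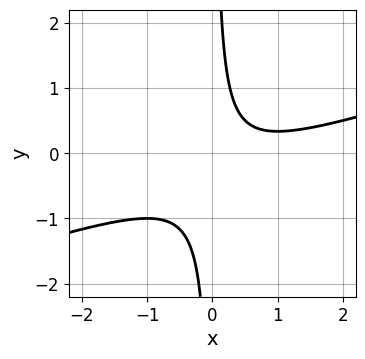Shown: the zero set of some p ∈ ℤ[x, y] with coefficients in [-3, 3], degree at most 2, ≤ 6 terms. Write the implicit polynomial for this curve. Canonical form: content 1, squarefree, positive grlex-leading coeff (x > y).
x^2 - 3*x*y - x + 1

First, the degree is 2 — the shape is more complex than any degree-1 curve.
Next, reading off the gridlines: the curve avoids every integer y-axis point in the box; no x-intercept at any integer in the box.
Finally, these observations pin down the coefficients.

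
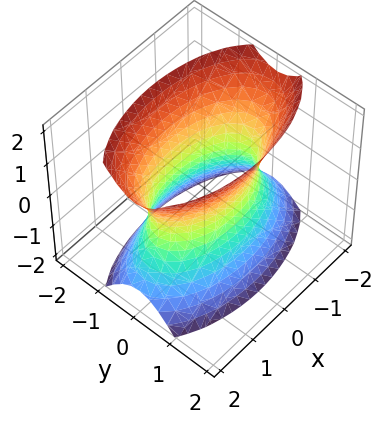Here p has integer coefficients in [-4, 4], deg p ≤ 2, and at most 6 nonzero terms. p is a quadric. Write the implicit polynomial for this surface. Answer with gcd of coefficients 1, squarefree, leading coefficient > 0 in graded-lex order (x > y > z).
x^2 + 3*y^2 - z^2 - 2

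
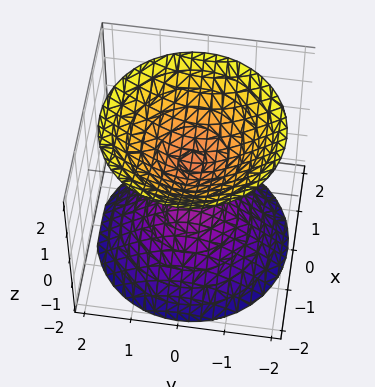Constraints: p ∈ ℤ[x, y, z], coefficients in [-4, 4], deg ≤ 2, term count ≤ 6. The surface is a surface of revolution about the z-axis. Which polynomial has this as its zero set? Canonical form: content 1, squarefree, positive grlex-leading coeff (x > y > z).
1. The picture has 2 separate pieces. Treating them together as one polynomial.
2. The degree is 2 — a generic line meets the surface in up to 2 points.
3. Symmetry: every cross-section ⟂ z is a circle, so x, y appear only via x² + y².
4. From the visible intercepts: it misses every integer gridline on the y-axis; the surface avoids every integer x-axis point in the box.
5. Assembling these constraints gives the stated polynomial.

2*x^2 + 2*y^2 - 2*z^2 + 1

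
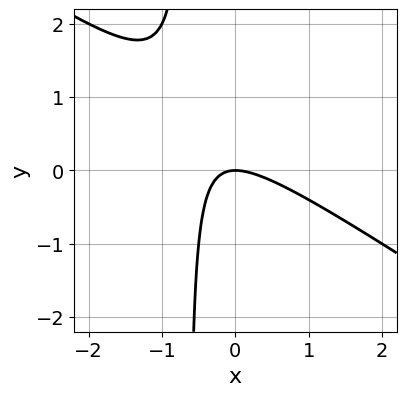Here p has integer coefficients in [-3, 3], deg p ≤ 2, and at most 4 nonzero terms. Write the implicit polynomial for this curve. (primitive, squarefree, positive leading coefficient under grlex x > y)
First, deg p = 2. The shape is more complex than any degree-1 curve.
Then, from the visible intercepts: it meets the y-axis at y = 0 (among the integer gridlines); one x-axis crossing is at x = 0.
Finally, these observations pin down the coefficients.

2*x^2 + 3*x*y + 2*y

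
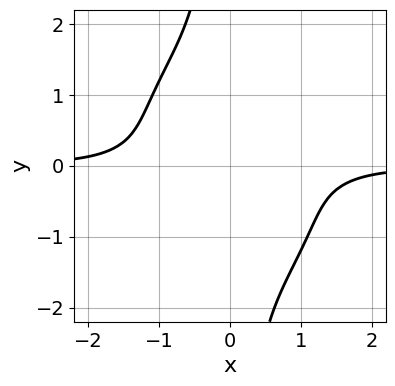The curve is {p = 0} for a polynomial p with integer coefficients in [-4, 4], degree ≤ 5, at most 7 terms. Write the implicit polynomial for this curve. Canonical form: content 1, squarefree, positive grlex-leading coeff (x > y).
(a) The degree is 4 — no degree-3 curve has this shape.
(b) Observable constraints: no x-intercept at any integer in the box; no y-intercept at any integer in the box.
(c) Solving for integer coefficients yields p as stated.

3*x^3*y + x^2*y^2 + 3*x*y^3 + 3*y^2 + 3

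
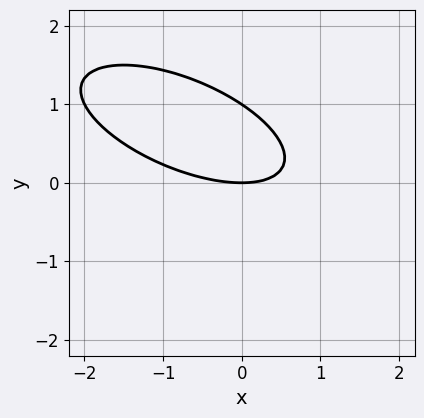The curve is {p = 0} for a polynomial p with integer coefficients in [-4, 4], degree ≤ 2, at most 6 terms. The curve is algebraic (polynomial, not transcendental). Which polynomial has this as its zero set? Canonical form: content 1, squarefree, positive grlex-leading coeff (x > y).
First, the degree is 2 — the shape is more complex than any degree-1 curve.
Then, against the integer gridlines: it crosses the x-axis at the gridline x = 0; the y-axis gridline crossings are at y ∈ {0, 1}.
Finally, assembling these constraints gives the stated polynomial.

x^2 + 2*x*y + 3*y^2 - 3*y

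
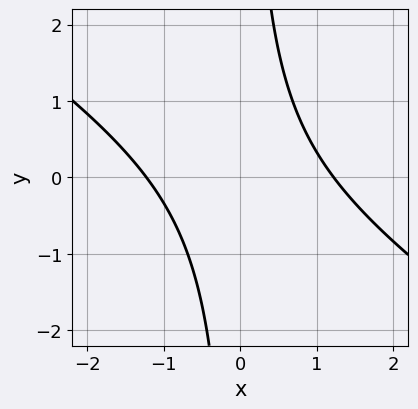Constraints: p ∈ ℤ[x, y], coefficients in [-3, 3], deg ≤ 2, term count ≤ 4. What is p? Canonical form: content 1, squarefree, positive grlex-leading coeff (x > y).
(a) deg p = 2.
(b) From the axis intercepts and sections: no y-intercept at any integer in the box.
(c) Matching integer coefficients to the picture gives p.

2*x^2 + 3*x*y - 3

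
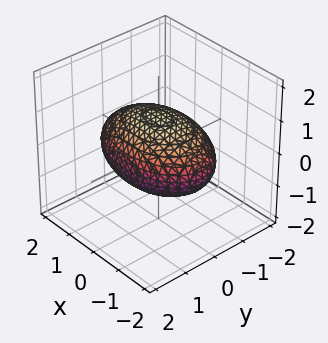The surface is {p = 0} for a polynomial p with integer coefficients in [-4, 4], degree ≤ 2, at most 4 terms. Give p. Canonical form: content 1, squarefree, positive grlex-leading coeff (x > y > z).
x^2 + 2*y^2 + 3*z^2 - 3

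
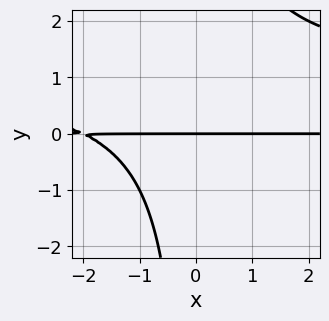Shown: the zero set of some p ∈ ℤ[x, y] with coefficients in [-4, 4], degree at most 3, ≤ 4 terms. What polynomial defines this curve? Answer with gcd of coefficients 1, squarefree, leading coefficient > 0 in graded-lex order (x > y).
x*y^2 - x*y - 2*y

(a) The degree is 3 — the shape is more complex than any degree-2 curve.
(b) Checking where it meets the axes: one y-axis crossing is at y = 0; every point of the x-axis in the box is on the curve.
(c) Putting this together gives p.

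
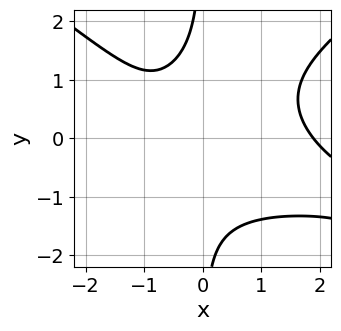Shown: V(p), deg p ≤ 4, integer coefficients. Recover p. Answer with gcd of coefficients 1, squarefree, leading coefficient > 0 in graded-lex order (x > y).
First, deg p = 4. A generic line meets the curve in up to 4 points.
Next, against the integer gridlines: the curve avoids every integer y-axis point in the box.
Finally, putting this together gives p.

x^3*y - 2*x*y^3 + x^3 - 2*x - 3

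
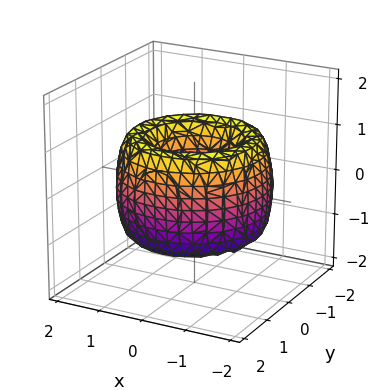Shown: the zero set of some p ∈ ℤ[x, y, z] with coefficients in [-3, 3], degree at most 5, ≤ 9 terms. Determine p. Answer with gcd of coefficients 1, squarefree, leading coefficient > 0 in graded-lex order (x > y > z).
x^4 + 2*x^2*y^2 + y^4 - 3*x^2 - 3*y^2 + z^2 + 1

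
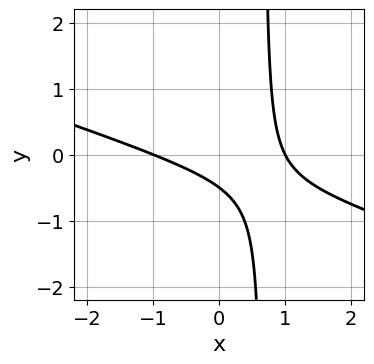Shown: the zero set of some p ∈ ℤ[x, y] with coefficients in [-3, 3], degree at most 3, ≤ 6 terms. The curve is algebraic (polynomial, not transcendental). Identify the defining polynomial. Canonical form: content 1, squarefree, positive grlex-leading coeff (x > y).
x^2 + 3*x*y - 2*y - 1

First, deg p = 2. The shape is more complex than any degree-1 curve.
Next, from the visible intercepts: among the integer gridlines, it crosses the x-axis at x ∈ {-1, 1}.
Finally, these observations pin down the coefficients.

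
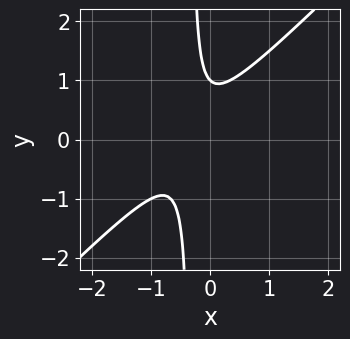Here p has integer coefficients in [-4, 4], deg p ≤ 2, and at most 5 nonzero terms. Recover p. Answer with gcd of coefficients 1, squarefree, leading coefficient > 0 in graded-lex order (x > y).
First, the degree is 2 — no degree-1 curve has this shape.
Then, from the axis intercepts and sections: no x-intercept at any integer in the box; one y-axis crossing is at y = 1.
Finally, putting this together gives p.

3*x^2 - 3*x*y + 2*x - y + 1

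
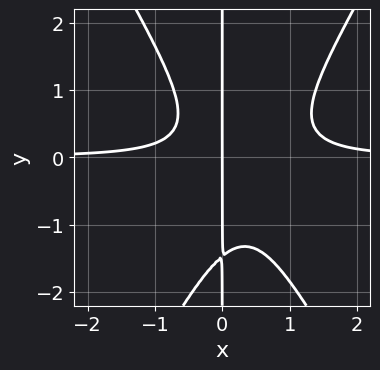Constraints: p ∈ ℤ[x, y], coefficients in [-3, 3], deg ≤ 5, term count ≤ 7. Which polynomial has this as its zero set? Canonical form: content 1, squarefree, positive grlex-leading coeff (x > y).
3*x^3*y - x*y^3 - 2*x^2*y - x*y^2 - x

The degree is 4 — no degree-3 curve has this shape.
From the axis intercepts and sections: every point of the y-axis in the box is on the curve; it crosses the x-axis at the gridline x = 0.
These observations pin down the coefficients.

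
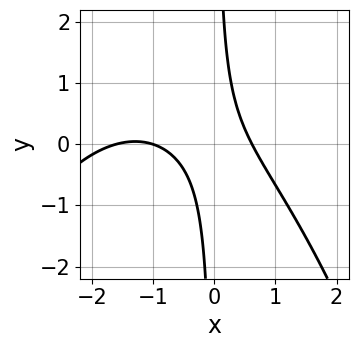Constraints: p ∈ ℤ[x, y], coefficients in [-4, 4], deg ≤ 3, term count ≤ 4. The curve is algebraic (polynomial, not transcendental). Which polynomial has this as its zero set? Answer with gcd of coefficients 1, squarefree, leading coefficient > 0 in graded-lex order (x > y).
First, degree: no degree-2 curve has this shape, so deg p = 3.
Next, checking where it meets the axes: the curve avoids every integer y-axis point in the box; it crosses the x-axis at the gridline x = -1.
Finally, together with the visible shape, these determine p as stated.

x^3 + 2*x^2 + 3*x*y - 1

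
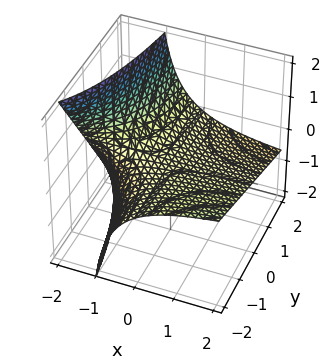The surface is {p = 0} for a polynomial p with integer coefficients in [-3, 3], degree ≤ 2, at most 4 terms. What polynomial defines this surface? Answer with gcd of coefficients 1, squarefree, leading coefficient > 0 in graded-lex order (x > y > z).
deg p = 2.
From the visible intercepts: every point of the x-axis in the box is on the surface; it meets the z-axis at z = 0 (among the integer gridlines); the visible y-axis segment lies entirely on the surface.
Solving for integer coefficients yields p as stated.

x*y + 2*x*z + 3*z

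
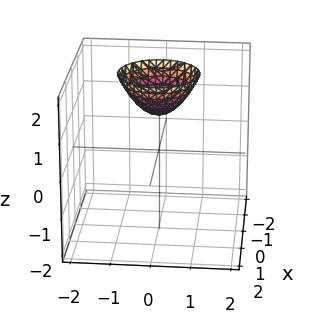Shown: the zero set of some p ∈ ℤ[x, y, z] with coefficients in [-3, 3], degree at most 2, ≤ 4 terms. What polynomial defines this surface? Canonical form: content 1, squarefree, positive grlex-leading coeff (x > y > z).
1. Degree: no degree-1 surface has this shape, so deg p = 2.
2. Symmetry: the z-axis is an axis of rotation, so x and y enter only as x² + y².
3. From the visible intercepts: no y-intercept at any integer in the box; one z-axis crossing is at z = 1.
4. Solving for integer coefficients yields p as stated.

x^2 + y^2 - z + 1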